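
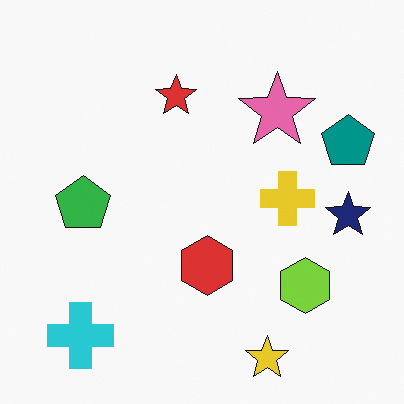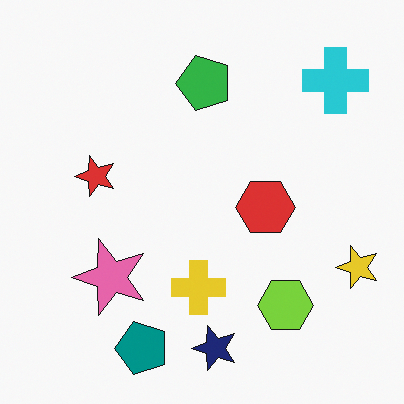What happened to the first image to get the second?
The transformation is: transposed (reflected across the top-left ↔ bottom-right diagonal).

Shapes have swapped their row and column positions — what was in the top-right is now in the bottom-left — a diagonal reflection.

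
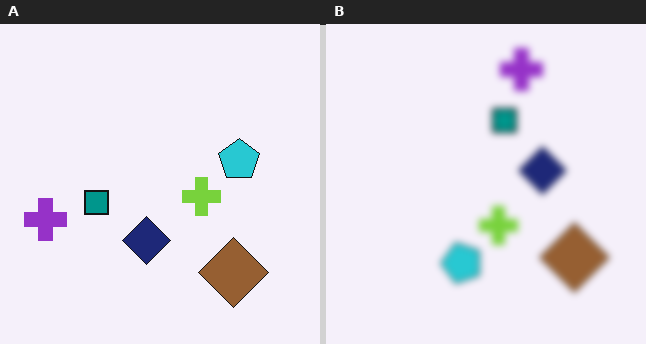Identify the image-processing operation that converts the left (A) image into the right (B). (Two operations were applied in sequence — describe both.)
Noticeably gaussian-blurred, then transposed (reflected across the top-left ↔ bottom-right diagonal).

Shape edges and outlines are uniformly softened across the whole image. Shapes have swapped their row and column positions — what was in the top-right is now in the bottom-left — a diagonal reflection.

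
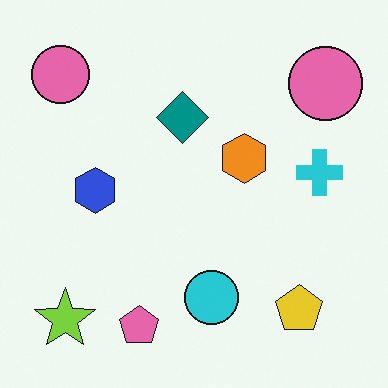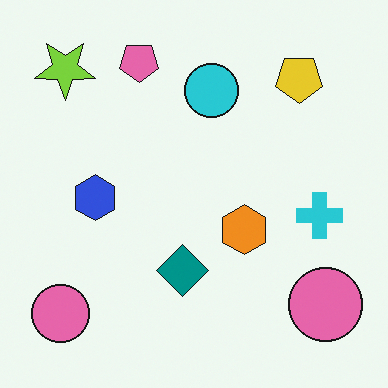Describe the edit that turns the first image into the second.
Flipped vertically (top ↔ bottom).

The pink pentagon is in the bottom of the first image and the top of the second — shapes on opposite sides of the horizontal midline have swapped in a mirror flip.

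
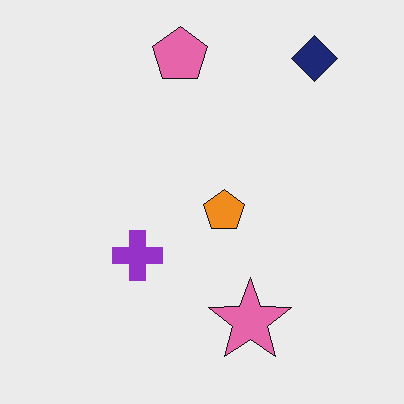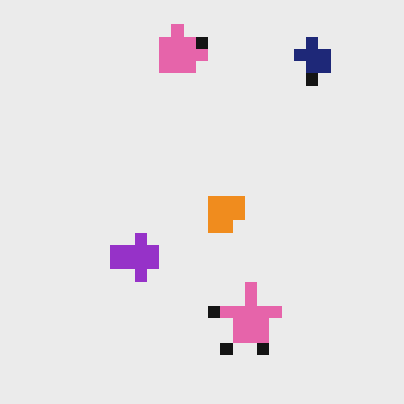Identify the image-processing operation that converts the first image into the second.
Heavily pixelated into large blocks.

Shapes are reduced to large square blocks; fine edges and outlines are lost — a downscale-then-upscale (mosaic) effect.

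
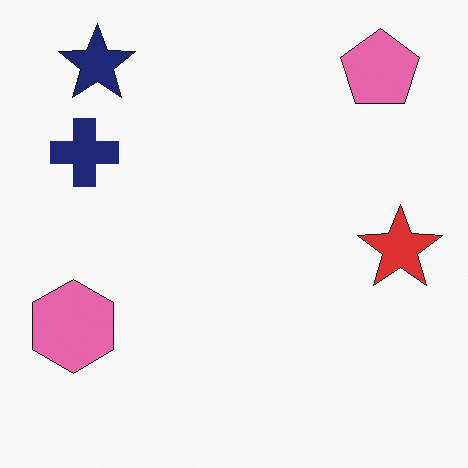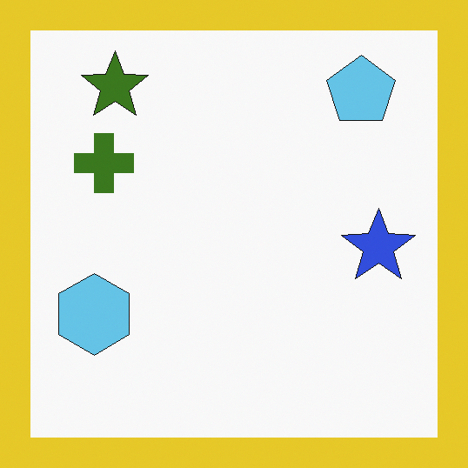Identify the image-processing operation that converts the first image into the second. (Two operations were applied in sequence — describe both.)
This is the original image hue-shifted by a large amount, then framed with a yellow border.

Every shape's color has rotated by the same amount around the hue wheel — a uniform hue shift. A solid yellow frame runs around the edge of the second image, with the content slightly shrunk inside it.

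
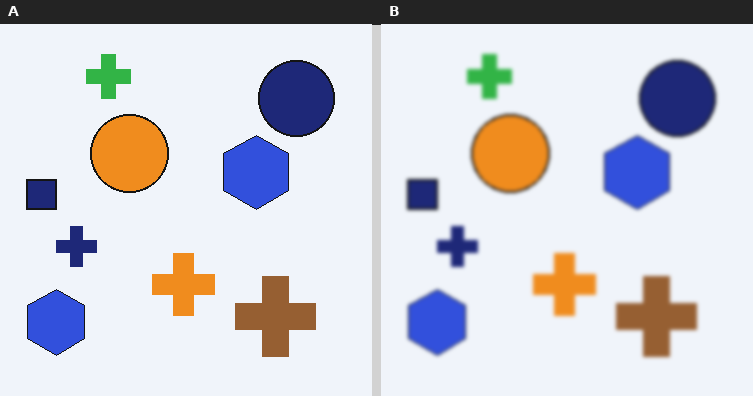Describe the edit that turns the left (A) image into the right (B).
This is the original image slightly softened.

Shape edges and outlines are uniformly softened across the whole image.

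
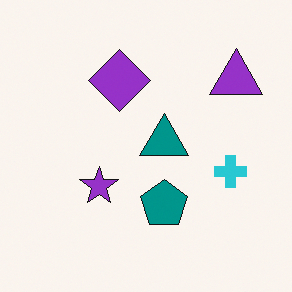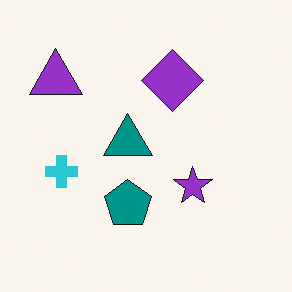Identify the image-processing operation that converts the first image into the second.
It was flipped horizontally (left ↔ right).

The purple triangle is in the top-right of the first image and the top-left of the second — shapes on opposite sides of the vertical midline have swapped in a mirror flip.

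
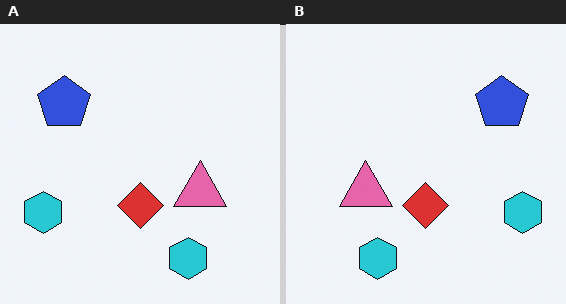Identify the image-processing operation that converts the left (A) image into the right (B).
Flipped horizontally (left ↔ right).

The blue pentagon is in the top-left of the left (A) image and the top-right of the right (B) — shapes on opposite sides of the vertical midline have swapped in a mirror flip.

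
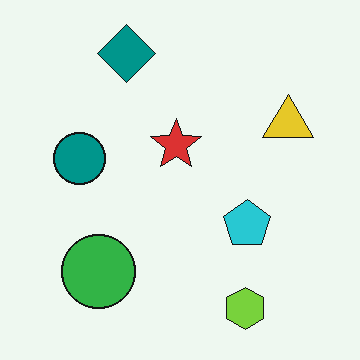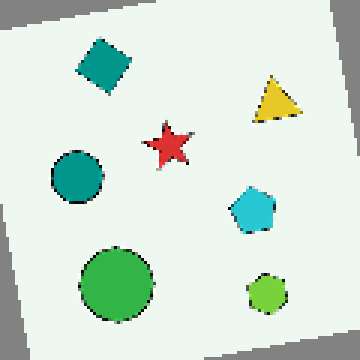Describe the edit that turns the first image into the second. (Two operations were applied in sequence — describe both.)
The image was rotated counter-clockwise by a small amount, then mildly pixelated.

Every shape is tilted by the same angle and the image corners show triangular fill wedges — a whole-image rotation by a non-right angle. Shapes are reduced to large square blocks; fine edges and outlines are lost — a downscale-then-upscale (mosaic) effect.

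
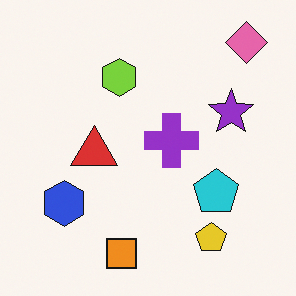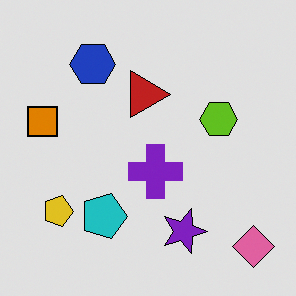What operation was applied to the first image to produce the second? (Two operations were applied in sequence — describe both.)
It was rotated 90° clockwise, then posterized to a reduced palette.

The pink diamond sits in the top-right of the first image and the bottom-right of the second — consistent with a whole-image 90° clockwise rotation. Each flat color has snapped to a coarser quantized level — most visibly, the near-white background has dropped to a flat grey.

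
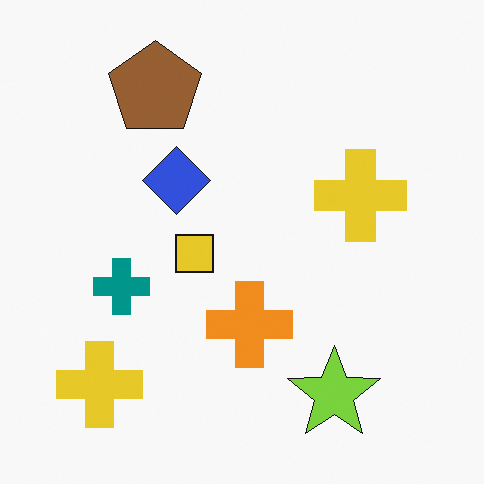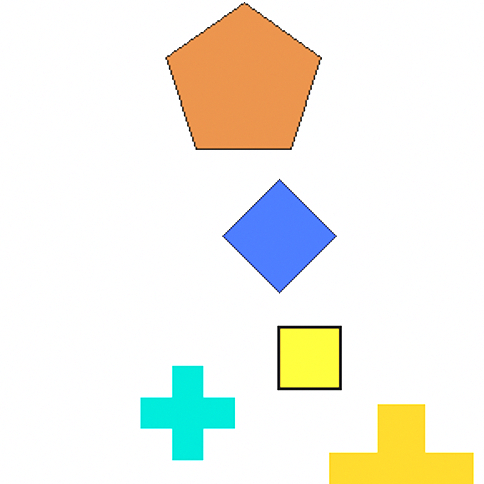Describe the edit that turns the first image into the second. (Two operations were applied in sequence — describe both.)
This is the original image cropped to a noticeably smaller region and rescaled, then noticeably brightened.

The visible shapes are larger and the field of view is narrower; shapes near the original edges may be partly or wholly outside the frame — a crop-and-rescale. Every pixel — background and shapes alike — is uniformly brightened.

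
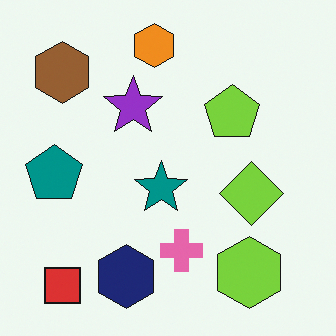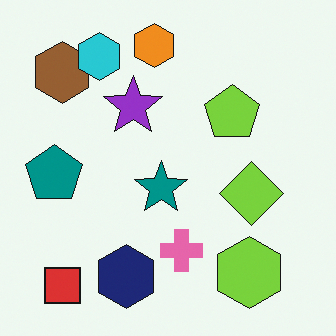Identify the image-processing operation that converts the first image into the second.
The second image is the first overlaid with an additional cyan hexagon.

A cyan hexagon appears in the second image that is absent from the first.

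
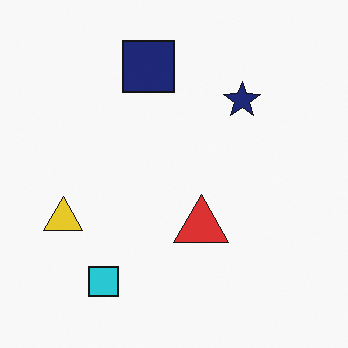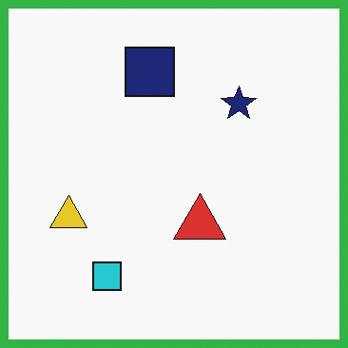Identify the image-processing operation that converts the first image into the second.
The image was framed with a green border.

A solid green frame runs around the edge of the second image, with the content slightly shrunk inside it.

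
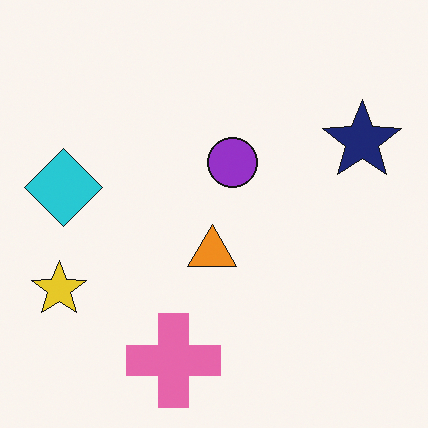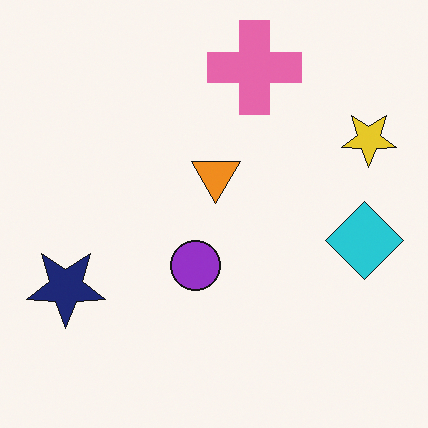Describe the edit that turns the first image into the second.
It was rotated 180°.

The yellow star sits in the bottom-left of the first image and the top-right of the second — consistent with a whole-image 180° rotation.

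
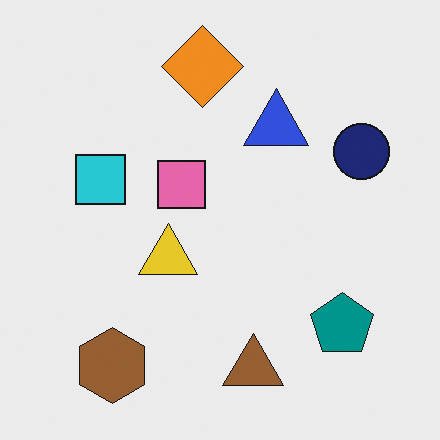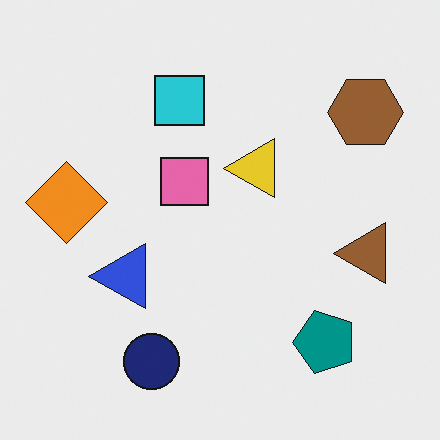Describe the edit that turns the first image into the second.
This is the original image transposed (reflected across the top-left ↔ bottom-right diagonal).

Shapes have swapped their row and column positions — what was in the top-right is now in the bottom-left — a diagonal reflection.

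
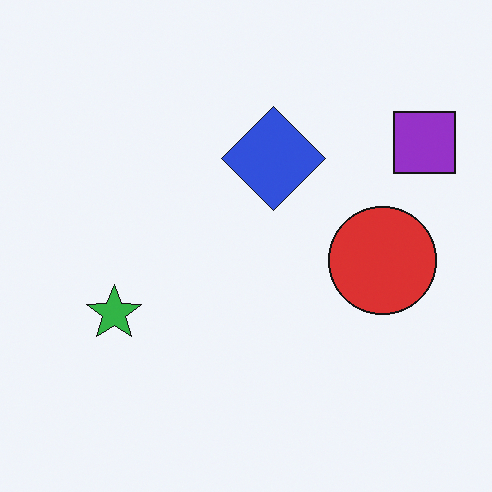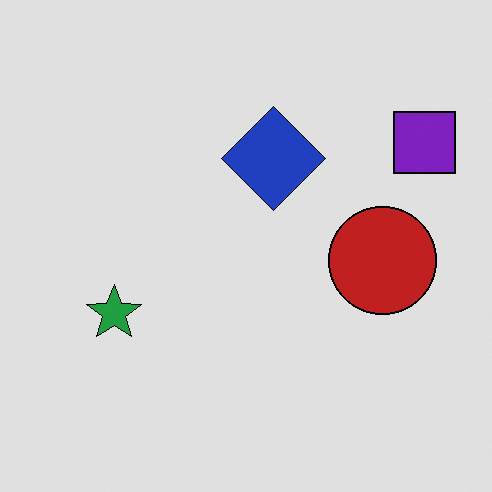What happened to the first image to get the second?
It was posterized to a reduced palette.

Each flat color has snapped to a coarser quantized level — most visibly, the near-white background has dropped to a flat grey.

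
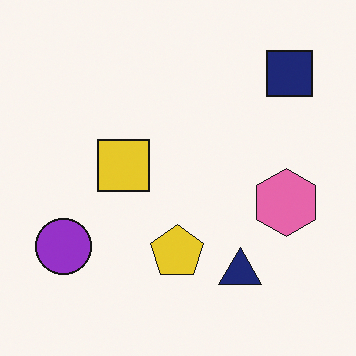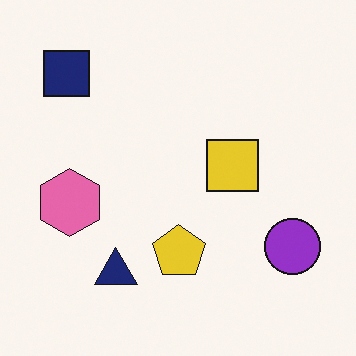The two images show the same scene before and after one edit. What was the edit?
Flipped horizontally (left ↔ right).

The purple circle is in the bottom-left of the first image and the bottom-right of the second — shapes on opposite sides of the vertical midline have swapped in a mirror flip.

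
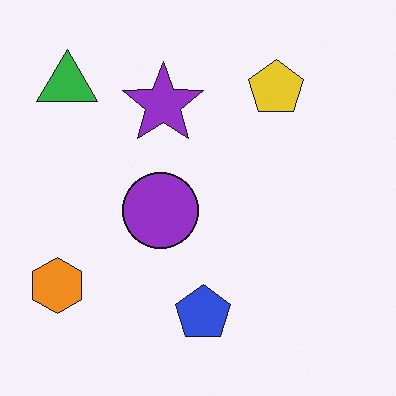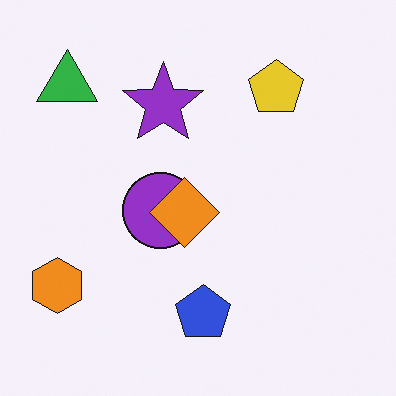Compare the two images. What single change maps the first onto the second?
Overlaid with an additional orange diamond.

An orange diamond appears in the second image that is absent from the first.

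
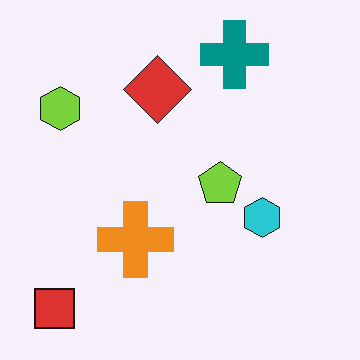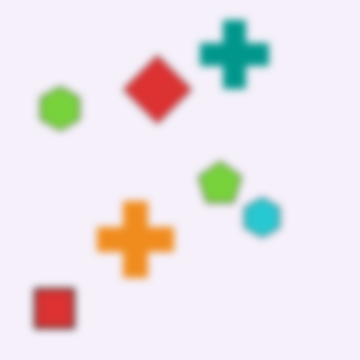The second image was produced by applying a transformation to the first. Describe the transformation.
Noticeably gaussian-blurred.

Shape edges and outlines are uniformly softened across the whole image.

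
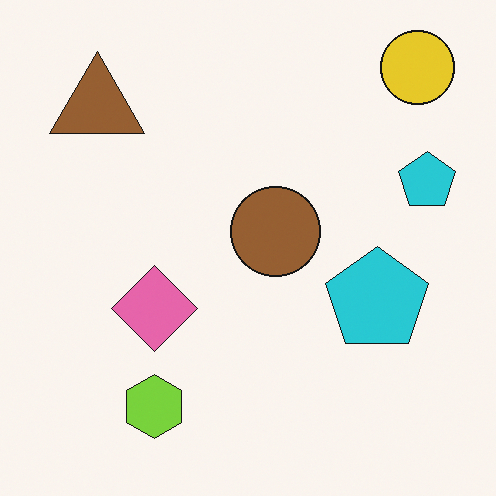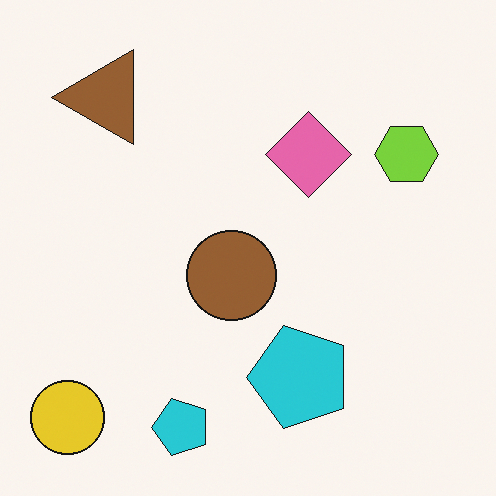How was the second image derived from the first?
The second image is the first transposed (reflected across the top-left ↔ bottom-right diagonal).

Shapes have swapped their row and column positions — what was in the top-right is now in the bottom-left — a diagonal reflection.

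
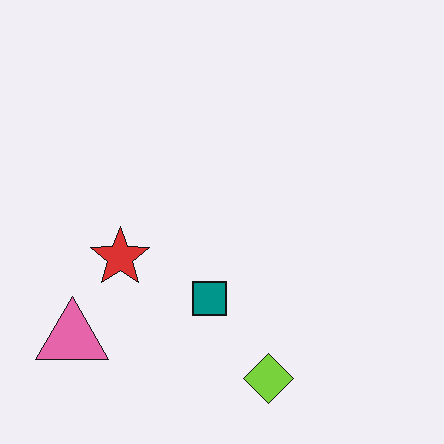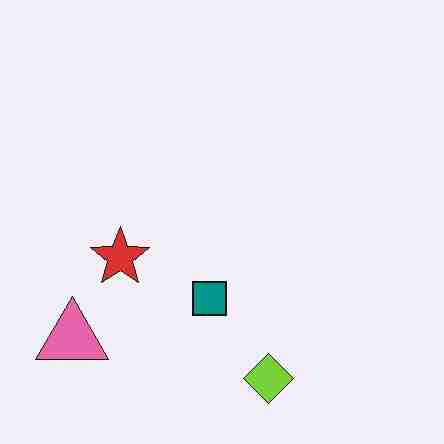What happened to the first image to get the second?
It was heavily JPEG-compressed with obvious blocking artifacts.

Blocky 8×8 compression artifacts appear around shape edges and the flat background shows ringing — characteristic JPEG degradation.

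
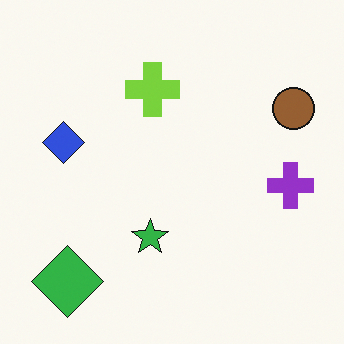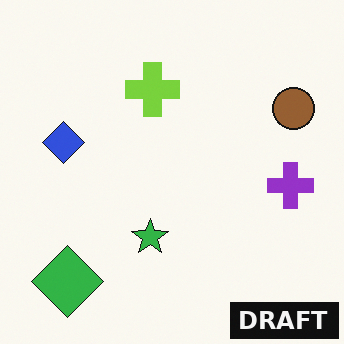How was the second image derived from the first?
The image was watermarked with the text "DRAFT" in the lower-right corner.

A dark label reading "DRAFT" appears in the lower-right corner.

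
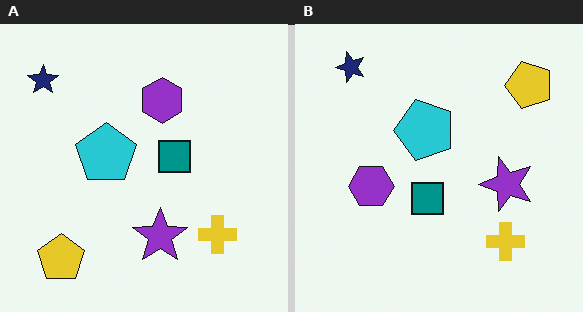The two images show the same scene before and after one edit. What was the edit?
This is the original image transposed (reflected across the top-left ↔ bottom-right diagonal).

Shapes have swapped their row and column positions — what was in the top-right is now in the bottom-left — a diagonal reflection.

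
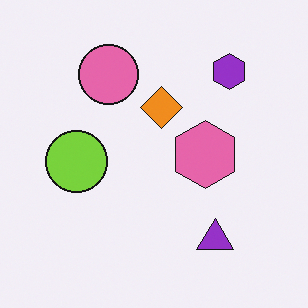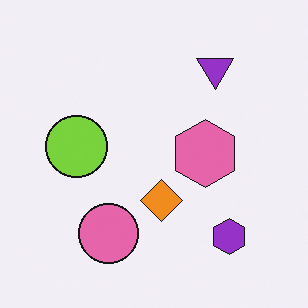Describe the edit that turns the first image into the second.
This is the original image flipped vertically (top ↔ bottom).

The purple triangle is in the bottom-right of the first image and the top-right of the second — shapes on opposite sides of the horizontal midline have swapped in a mirror flip.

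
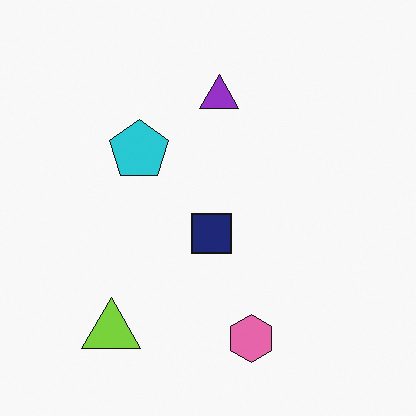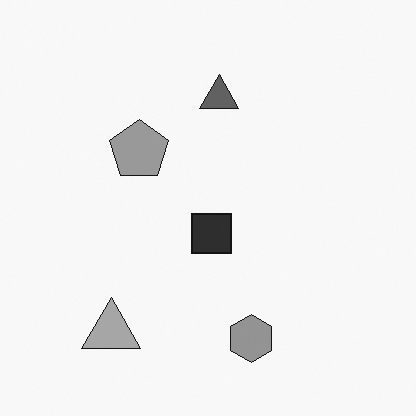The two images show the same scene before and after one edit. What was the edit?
The second image is the first converted to grayscale.

All color is removed — every shape is now a shade of grey.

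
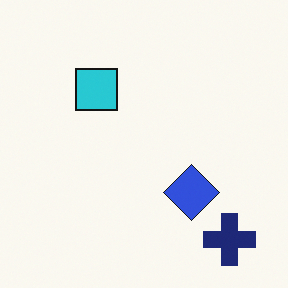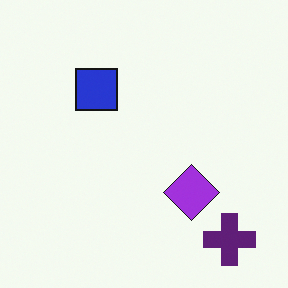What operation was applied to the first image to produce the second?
The image was hue-shifted by a small amount.

Every shape's color has rotated by the same amount around the hue wheel — a uniform hue shift.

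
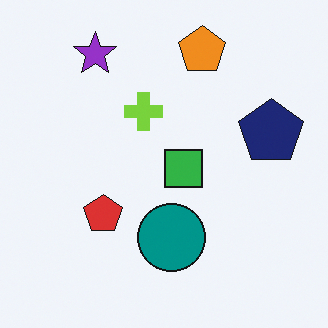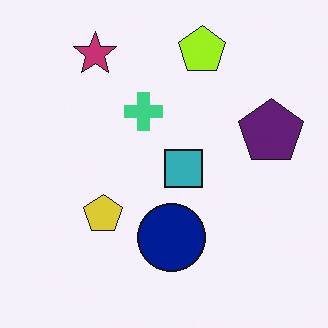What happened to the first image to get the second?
It was hue-shifted by a small amount.

Every shape's color has rotated by the same amount around the hue wheel — a uniform hue shift.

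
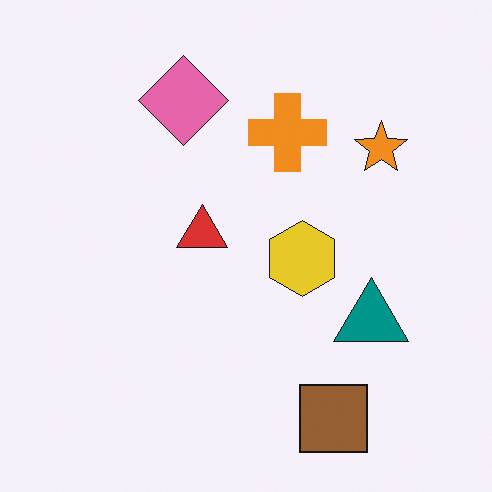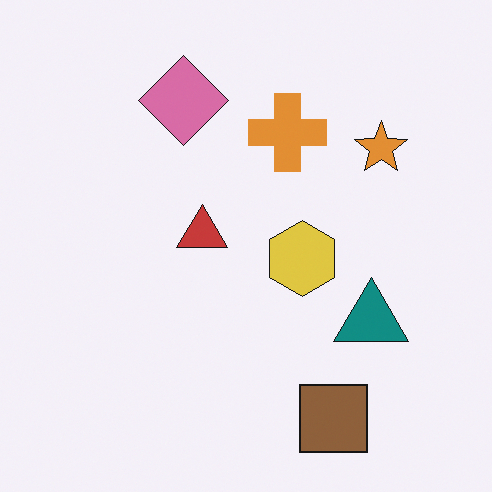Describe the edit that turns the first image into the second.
The transformation is: slightly desaturated.

All colors are more muted and greyish — a global saturation change.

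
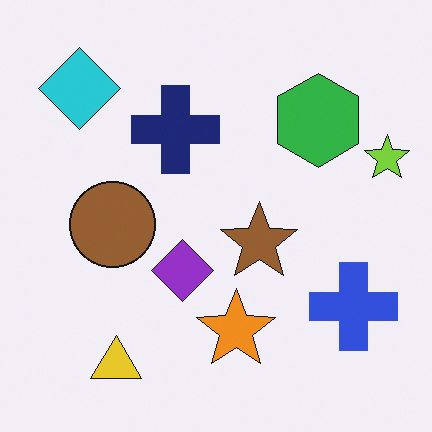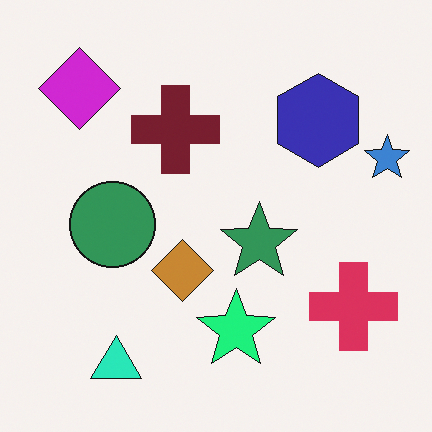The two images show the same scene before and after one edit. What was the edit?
It was hue-shifted by a moderate amount.

Every shape's color has rotated by the same amount around the hue wheel — a uniform hue shift.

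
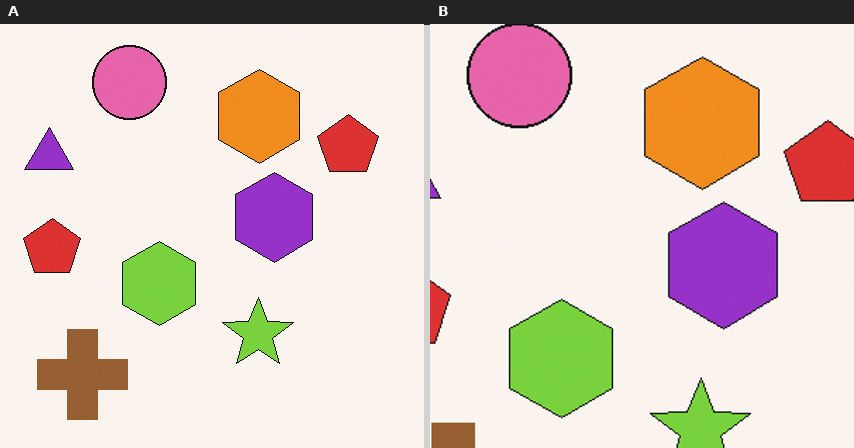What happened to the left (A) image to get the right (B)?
The transformation is: cropped to a modestly smaller region and rescaled.

The visible shapes are larger and the field of view is narrower; shapes near the original edges may be partly or wholly outside the frame — a crop-and-rescale.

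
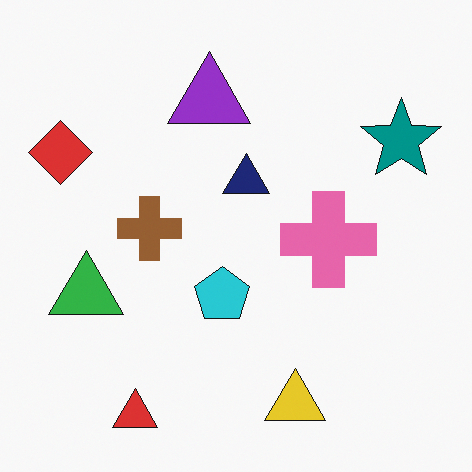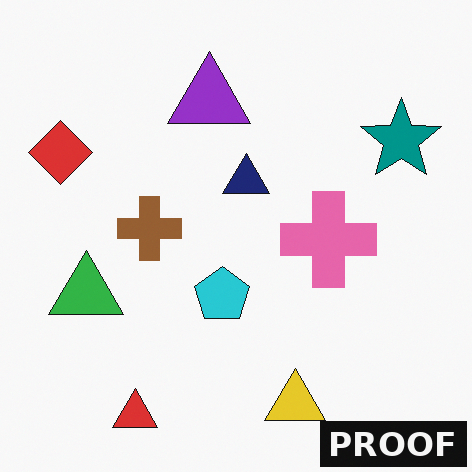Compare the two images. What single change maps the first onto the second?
The transformation is: watermarked with the text "PROOF" in the lower-right corner.

A dark label reading "PROOF" appears in the lower-right corner.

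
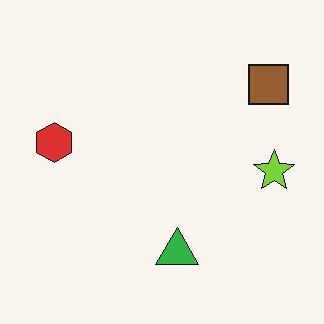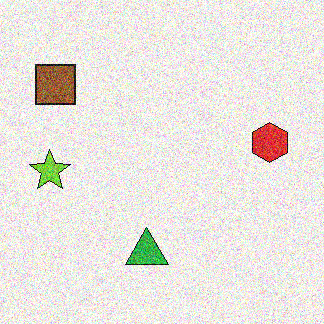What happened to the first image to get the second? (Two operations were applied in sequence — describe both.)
This is the original image flipped horizontally (left ↔ right), then degraded with a thick layer of grain.

The lime star is in the right of the first image and the left of the second — shapes on opposite sides of the vertical midline have swapped in a mirror flip. Random speckle covers the whole image, including the flat background.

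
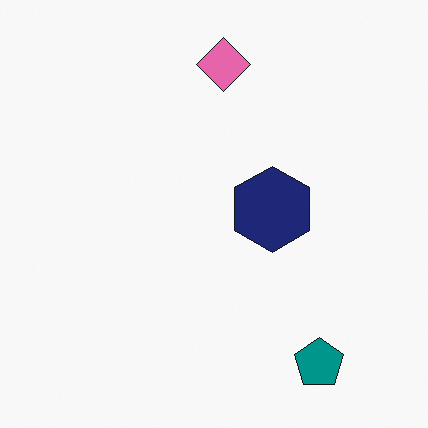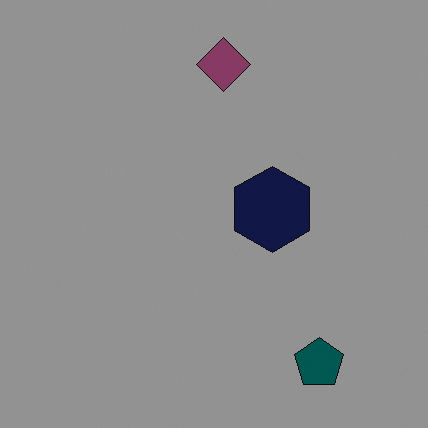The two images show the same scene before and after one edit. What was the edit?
The image was darkened a lot.

Every pixel — background and shapes alike — is uniformly darkened.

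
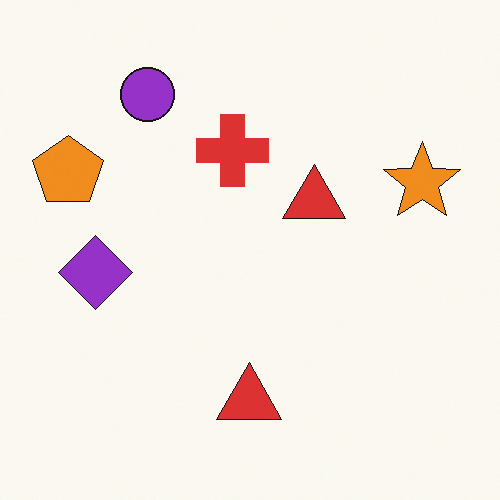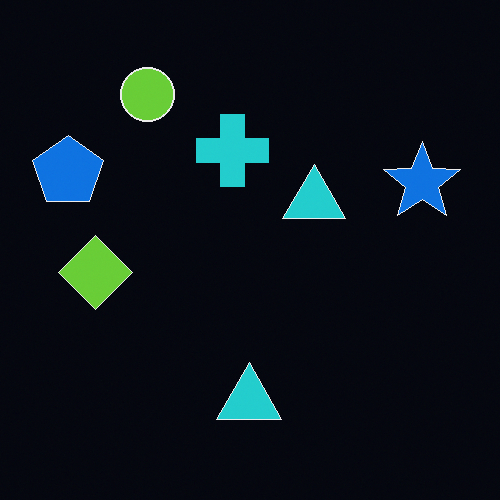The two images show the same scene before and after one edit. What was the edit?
The image was color-inverted (negative).

The light background has become dark and every shape's color is its complement — a photographic negative.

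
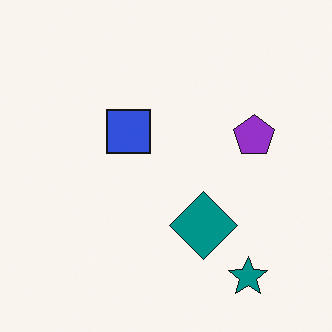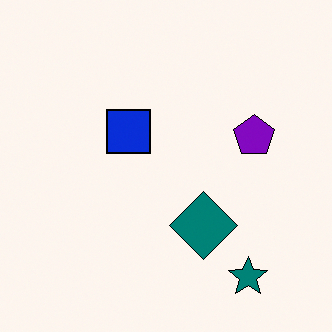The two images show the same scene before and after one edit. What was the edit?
This is the original image given slightly increased contrast.

Tones are pushed away from mid-grey across the whole image — a global contrast change.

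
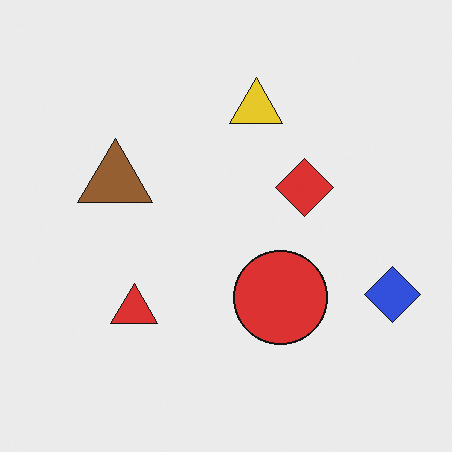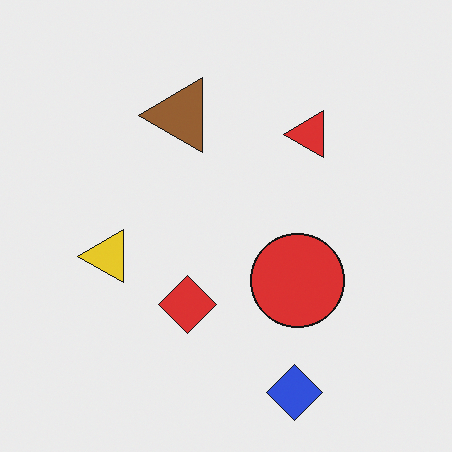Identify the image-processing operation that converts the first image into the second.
The image was transposed (reflected across the top-left ↔ bottom-right diagonal).

Shapes have swapped their row and column positions — what was in the top-right is now in the bottom-left — a diagonal reflection.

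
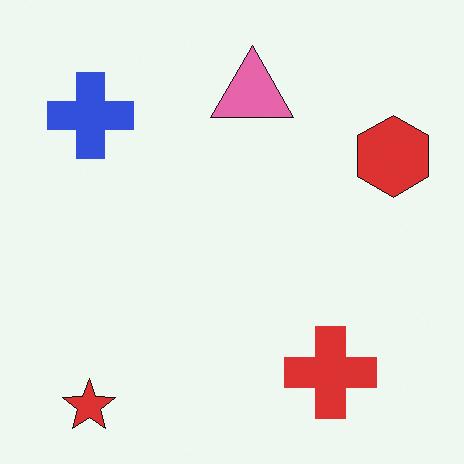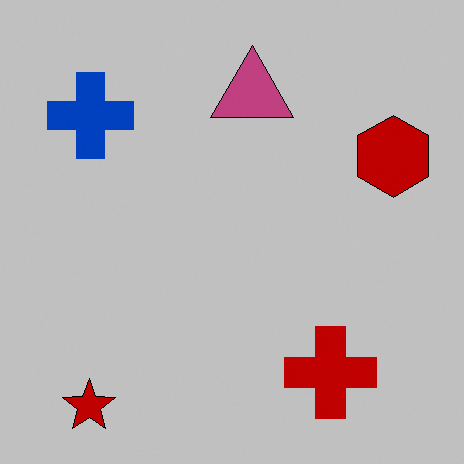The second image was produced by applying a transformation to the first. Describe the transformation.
Heavily posterized to just a handful of flat colors.

Each flat color has snapped to a coarser quantized level — most visibly, the near-white background has dropped to a flat grey.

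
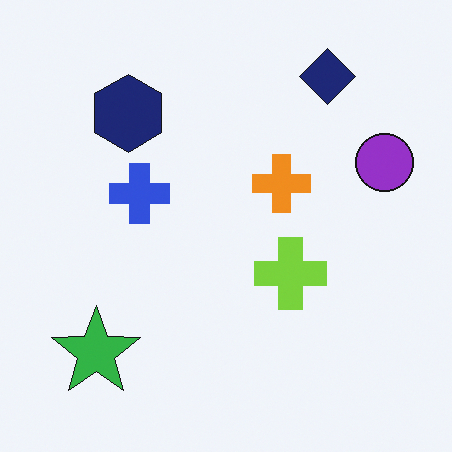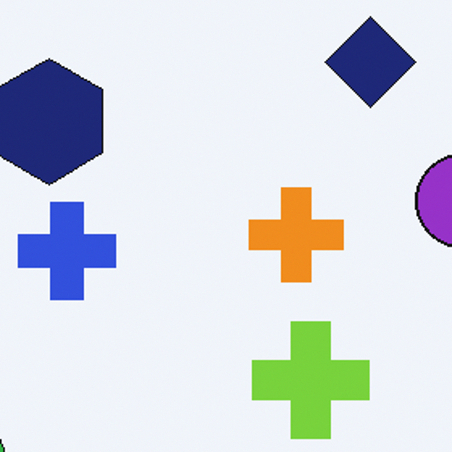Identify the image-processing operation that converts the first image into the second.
The image was cropped to a modestly smaller region and rescaled.

The visible shapes are larger and the field of view is narrower; shapes near the original edges may be partly or wholly outside the frame — a crop-and-rescale.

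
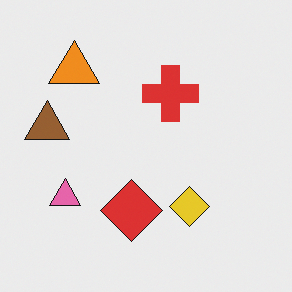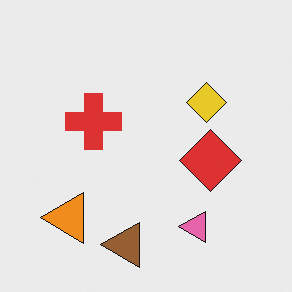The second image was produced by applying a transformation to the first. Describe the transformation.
Rotated 90° counter-clockwise.

The orange triangle sits in the top-left of the first image and the bottom-left of the second — consistent with a whole-image 90° counter-clockwise rotation.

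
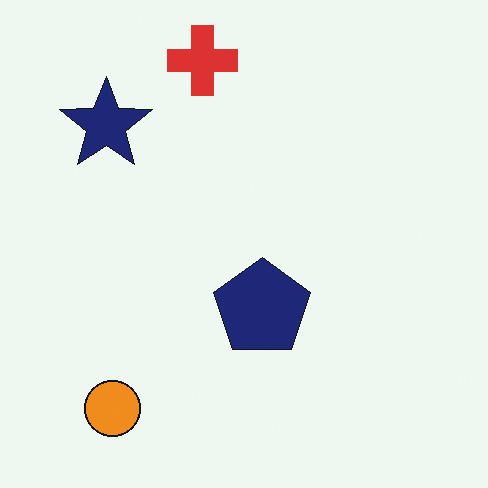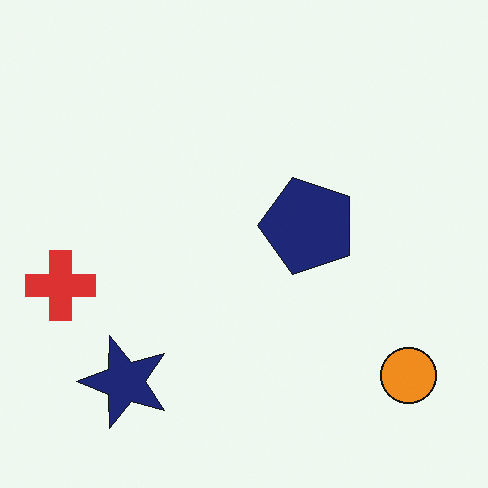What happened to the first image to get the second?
The image was rotated 90° counter-clockwise.

The orange circle sits in the bottom-left of the first image and the bottom-right of the second — consistent with a whole-image 90° counter-clockwise rotation.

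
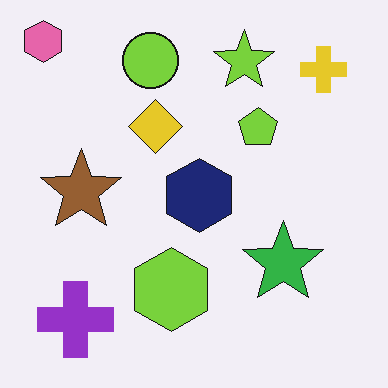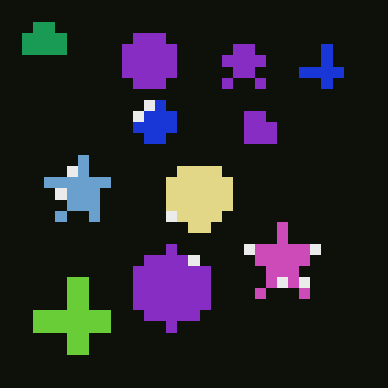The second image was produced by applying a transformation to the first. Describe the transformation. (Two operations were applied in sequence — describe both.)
The second image is the first color-inverted (negative), then coarsely pixelated.

The light background has become dark and every shape's color is its complement — a photographic negative. Shapes are reduced to large square blocks; fine edges and outlines are lost — a downscale-then-upscale (mosaic) effect.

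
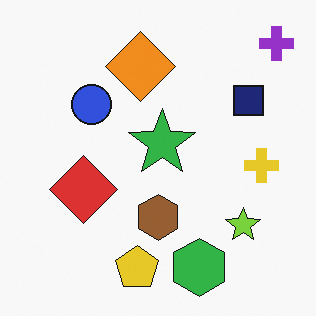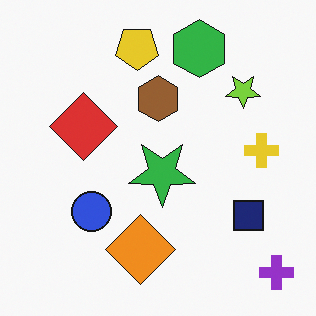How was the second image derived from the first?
It was flipped vertically (top ↔ bottom).

The purple cross is in the top-right of the first image and the bottom-right of the second — shapes on opposite sides of the horizontal midline have swapped in a mirror flip.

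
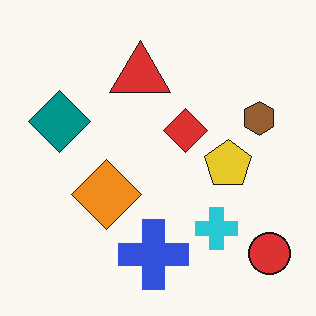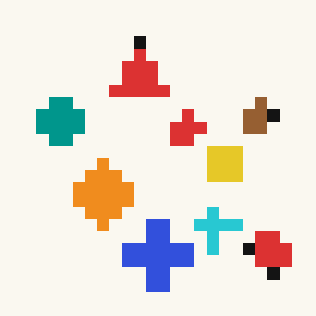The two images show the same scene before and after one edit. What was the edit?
It was coarsely pixelated.

Shapes are reduced to large square blocks; fine edges and outlines are lost — a downscale-then-upscale (mosaic) effect.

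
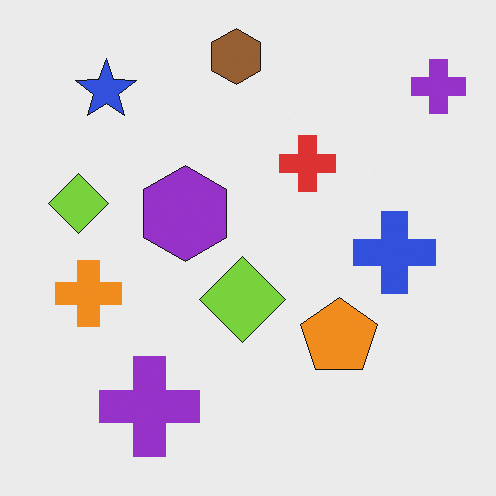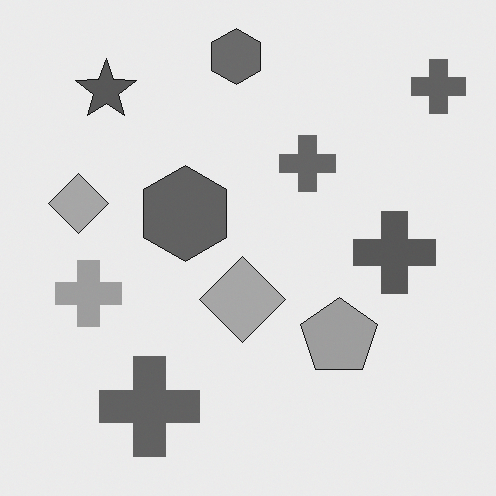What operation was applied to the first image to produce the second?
The transformation is: converted to grayscale.

All color is removed — every shape is now a shade of grey.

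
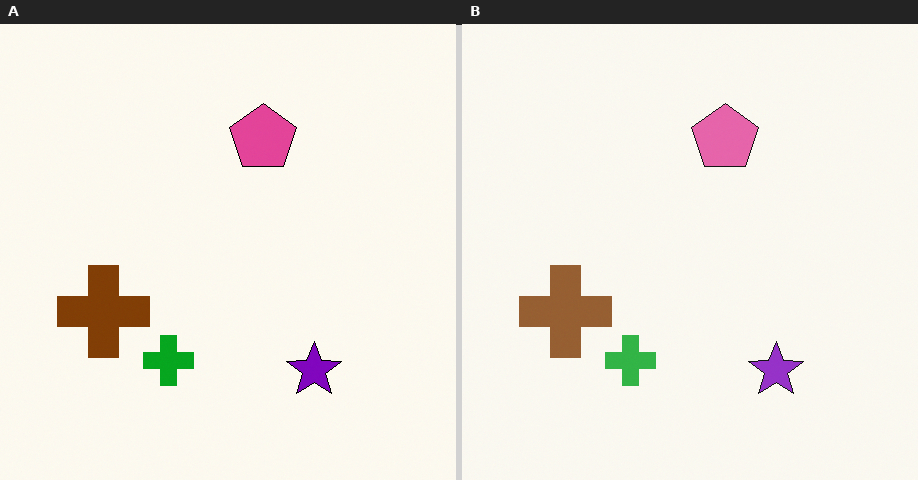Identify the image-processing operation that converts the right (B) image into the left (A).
It was given slightly increased contrast.

Tones are pushed away from mid-grey across the whole image — a global contrast change.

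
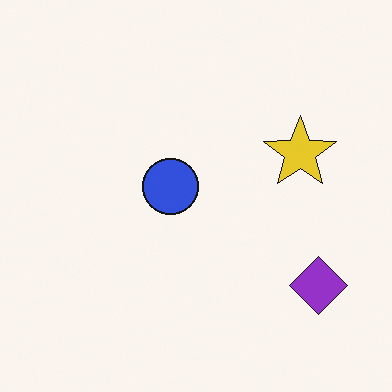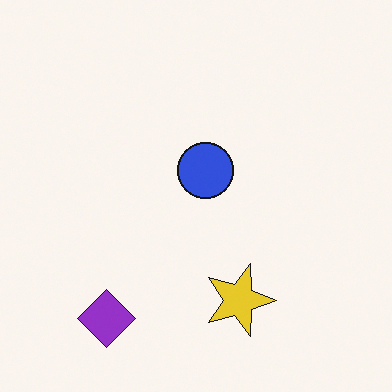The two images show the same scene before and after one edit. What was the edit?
Rotated 90° clockwise.

The purple diamond sits in the bottom-right of the first image and the bottom-left of the second — consistent with a whole-image 90° clockwise rotation.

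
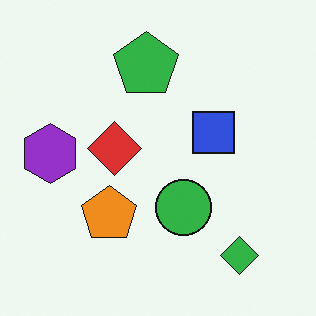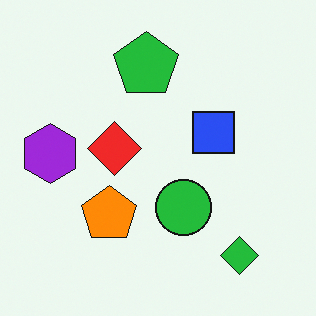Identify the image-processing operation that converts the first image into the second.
Slightly oversaturated.

All colors are more vivid — a global saturation change.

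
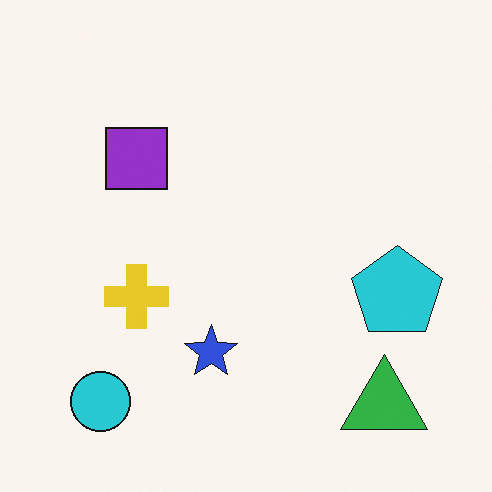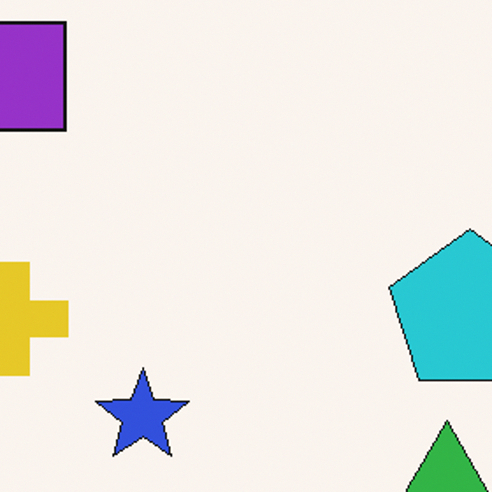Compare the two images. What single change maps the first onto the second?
Cropped to a noticeably smaller region and rescaled.

The visible shapes are larger and the field of view is narrower; shapes near the original edges may be partly or wholly outside the frame — a crop-and-rescale.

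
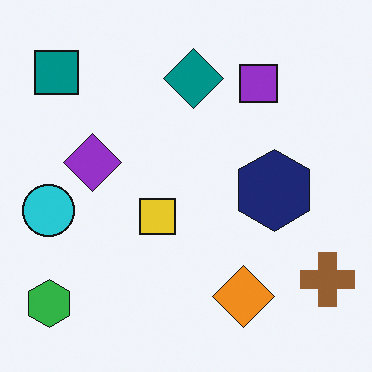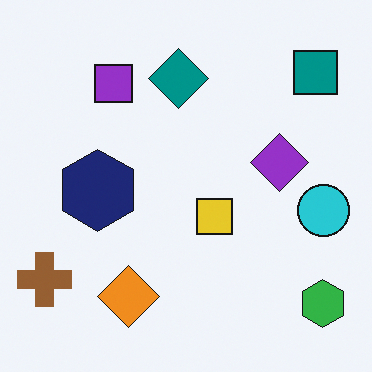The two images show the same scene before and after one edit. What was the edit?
This is the original image flipped horizontally (left ↔ right).

The brown cross is in the bottom-right of the first image and the bottom-left of the second — shapes on opposite sides of the vertical midline have swapped in a mirror flip.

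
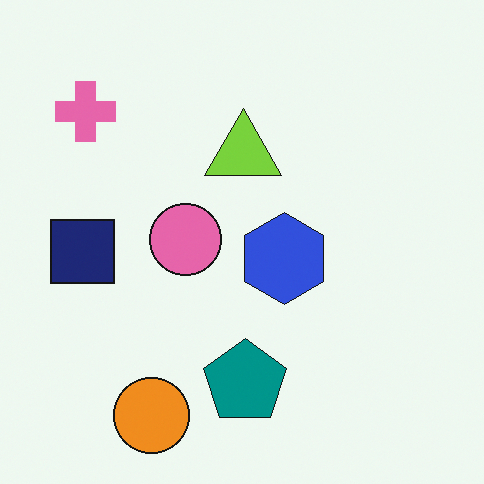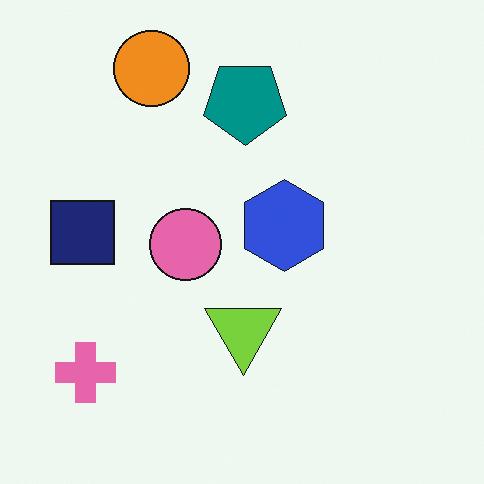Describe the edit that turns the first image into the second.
It was flipped vertically (top ↔ bottom).

The orange circle is in the bottom-left of the first image and the top-left of the second — shapes on opposite sides of the horizontal midline have swapped in a mirror flip.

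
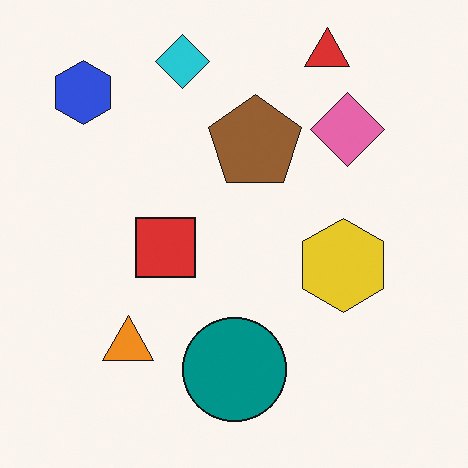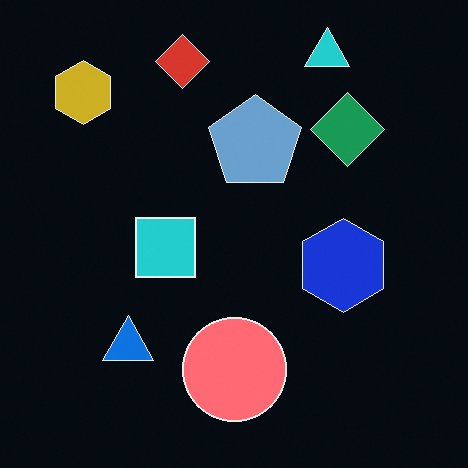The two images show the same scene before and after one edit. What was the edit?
Color-inverted (negative).

The light background has become dark and every shape's color is its complement — a photographic negative.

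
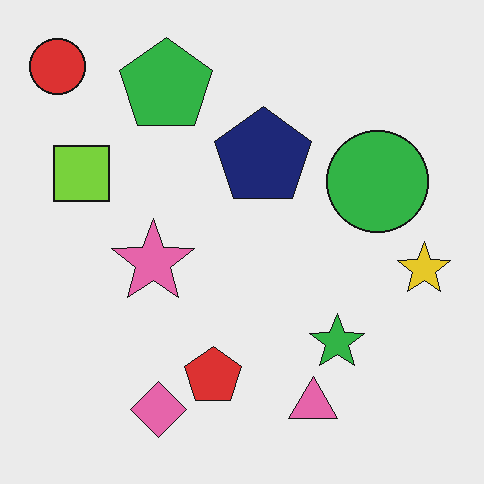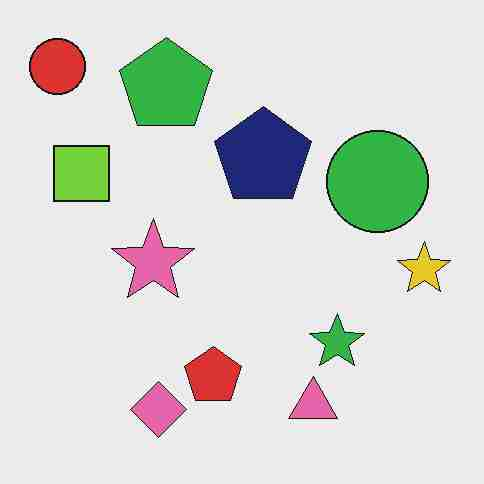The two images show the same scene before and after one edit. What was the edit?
Degraded with heavy JPEG compression.

Blocky 8×8 compression artifacts appear around shape edges and the flat background shows ringing — characteristic JPEG degradation.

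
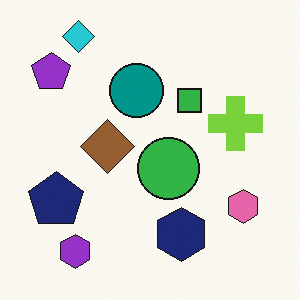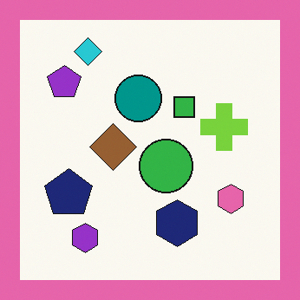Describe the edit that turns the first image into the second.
The image was framed with a pink border.

A solid pink frame runs around the edge of the second image, with the content slightly shrunk inside it.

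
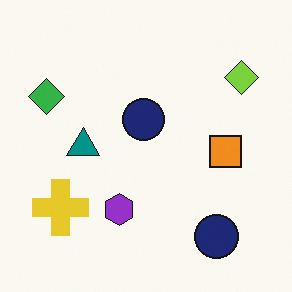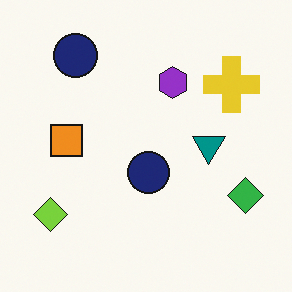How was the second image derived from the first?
It was rotated 180°.

The lime diamond sits in the top-right of the first image and the bottom-left of the second — consistent with a whole-image 180° rotation.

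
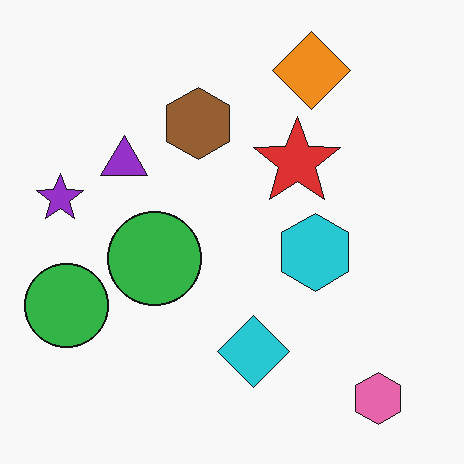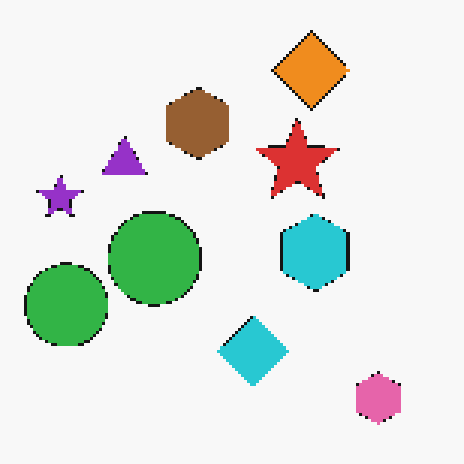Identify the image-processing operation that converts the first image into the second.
The transformation is: mildly pixelated.

Shapes are reduced to large square blocks; fine edges and outlines are lost — a downscale-then-upscale (mosaic) effect.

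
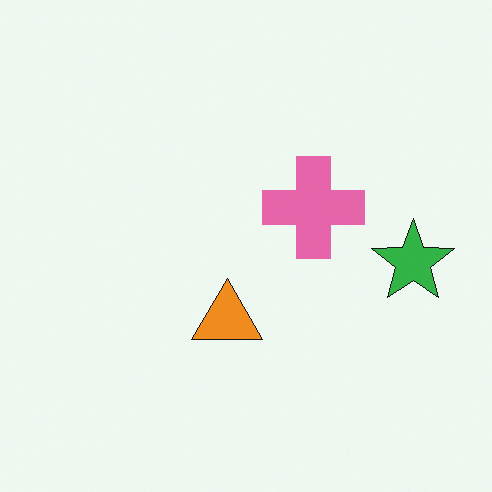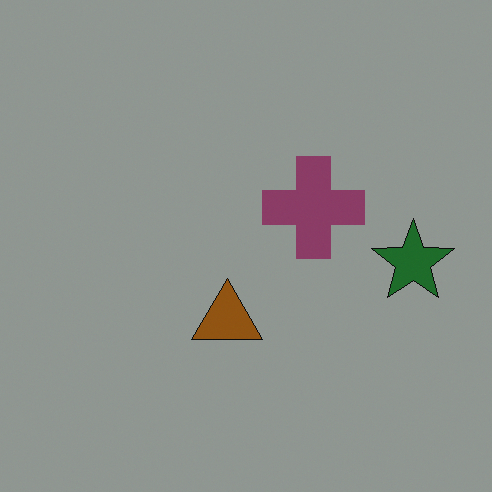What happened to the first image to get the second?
Noticeably darkened.

Every pixel — background and shapes alike — is uniformly darkened.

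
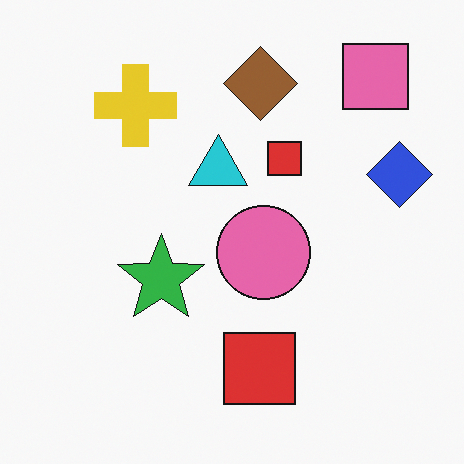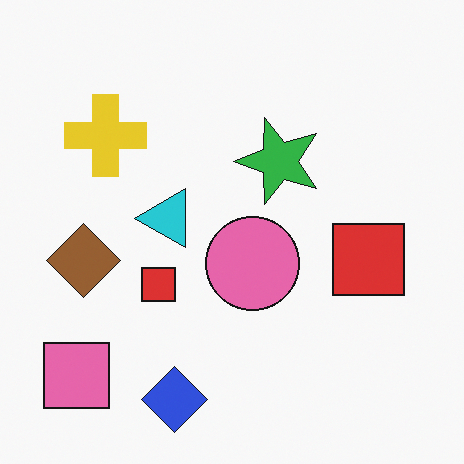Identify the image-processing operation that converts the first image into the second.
Transposed (reflected across the top-left ↔ bottom-right diagonal).

Shapes have swapped their row and column positions — what was in the top-right is now in the bottom-left — a diagonal reflection.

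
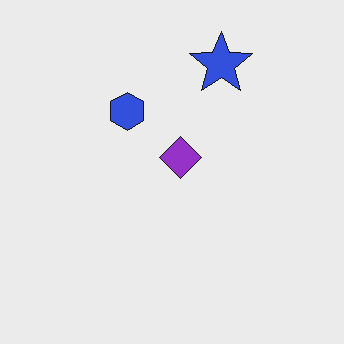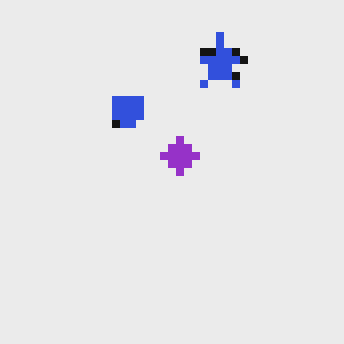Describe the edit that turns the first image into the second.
The transformation is: pixelated into visible square blocks.

Shapes are reduced to large square blocks; fine edges and outlines are lost — a downscale-then-upscale (mosaic) effect.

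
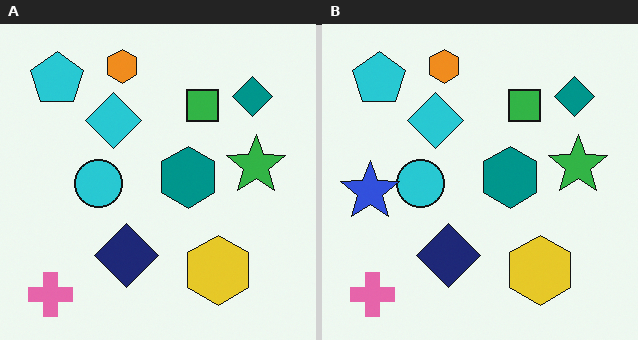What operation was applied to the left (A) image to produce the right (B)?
It was overlaid with an additional blue star.

A blue star appears in the right (B) image that is absent from the left (A).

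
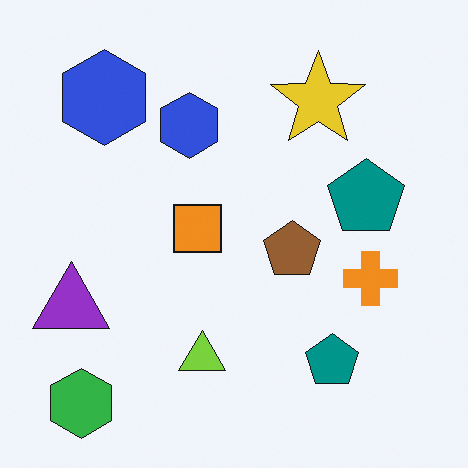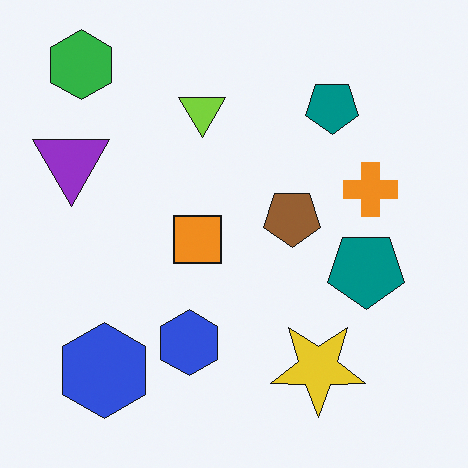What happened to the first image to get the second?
Flipped vertically (top ↔ bottom).

The green hexagon is in the bottom-left of the first image and the top-left of the second — shapes on opposite sides of the horizontal midline have swapped in a mirror flip.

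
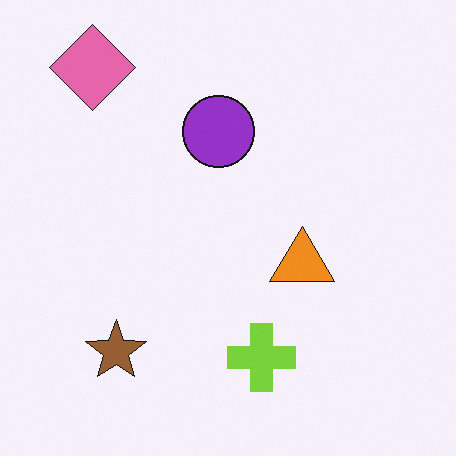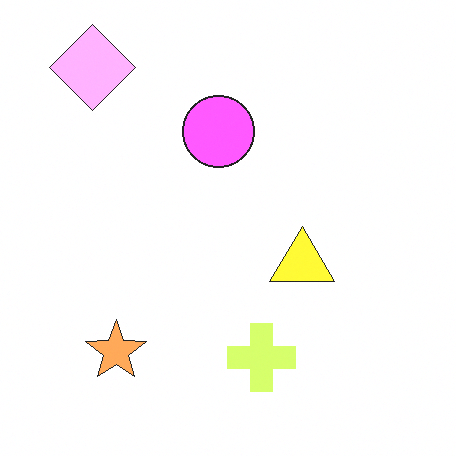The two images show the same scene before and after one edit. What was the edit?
Brightened a lot.

Every pixel — background and shapes alike — is uniformly brightened.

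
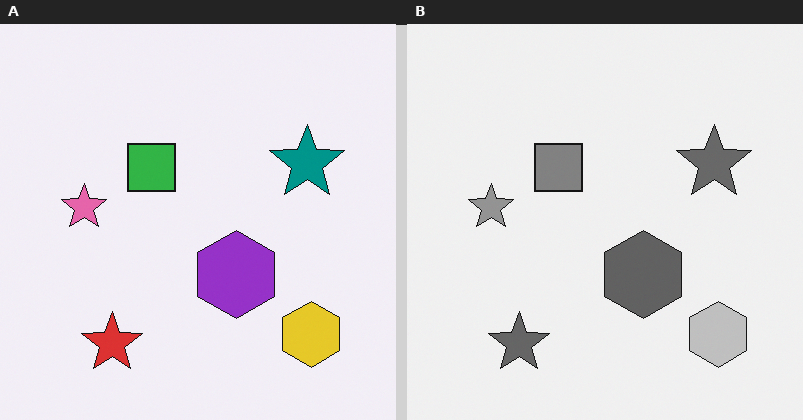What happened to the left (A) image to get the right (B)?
The right (B) image is the left (A) converted to grayscale.

All color is removed — every shape is now a shade of grey.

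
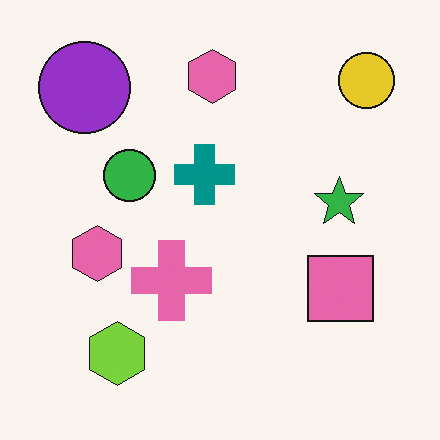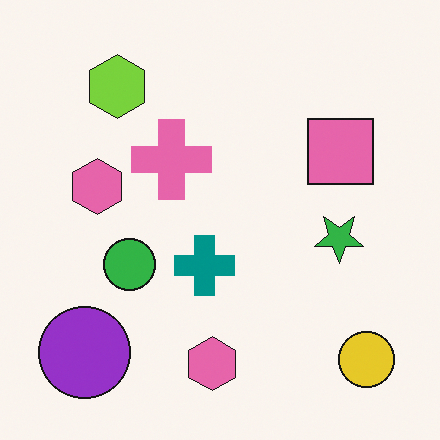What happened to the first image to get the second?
The second image is the first flipped vertically (top ↔ bottom).

The yellow circle is in the top-right of the first image and the bottom-right of the second — shapes on opposite sides of the horizontal midline have swapped in a mirror flip.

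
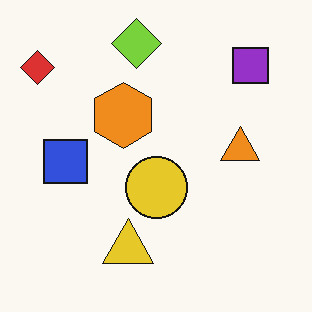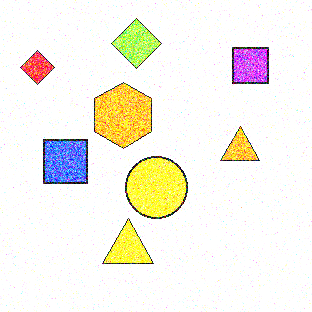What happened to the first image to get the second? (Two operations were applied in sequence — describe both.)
The image was degraded with heavy additive noise, then noticeably brightened.

Random speckle covers the whole image, including the flat background. Every pixel — background and shapes alike — is uniformly brightened.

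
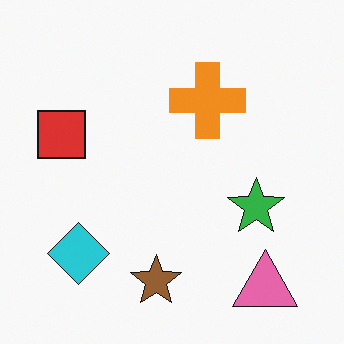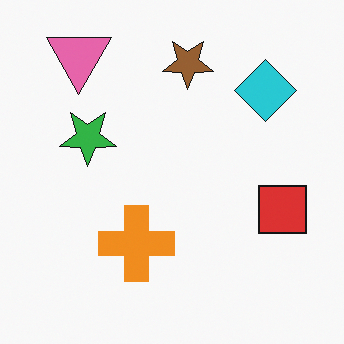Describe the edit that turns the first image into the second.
The image was rotated 180°.

The pink triangle sits in the bottom-right of the first image and the top-left of the second — consistent with a whole-image 180° rotation.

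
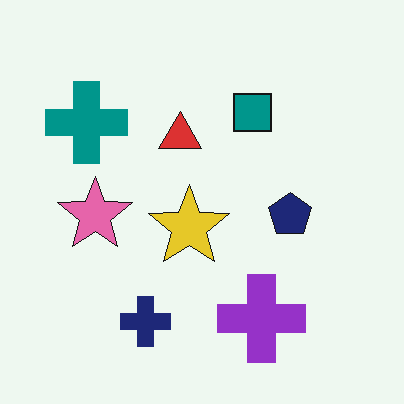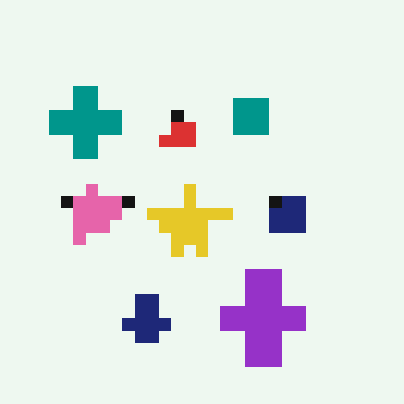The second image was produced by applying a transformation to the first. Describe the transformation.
Coarsely pixelated.

Shapes are reduced to large square blocks; fine edges and outlines are lost — a downscale-then-upscale (mosaic) effect.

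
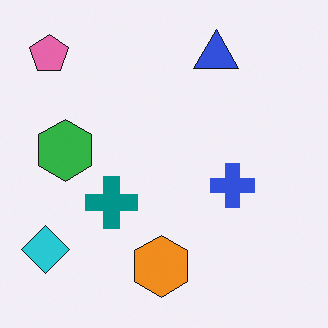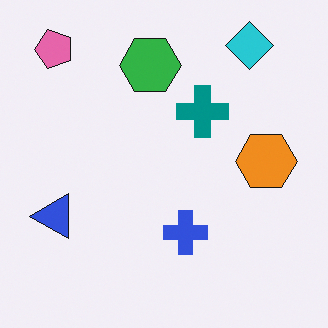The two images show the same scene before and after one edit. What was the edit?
This is the original image transposed (reflected across the top-left ↔ bottom-right diagonal).

Shapes have swapped their row and column positions — what was in the top-right is now in the bottom-left — a diagonal reflection.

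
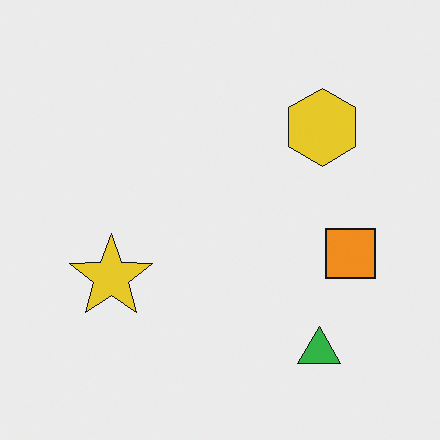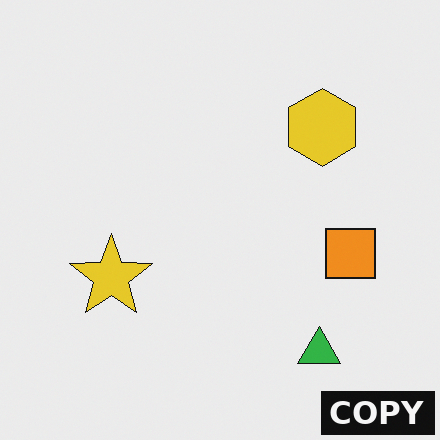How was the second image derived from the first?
The image was watermarked with the text "COPY" in the lower-right corner.

A dark label reading "COPY" appears in the lower-right corner.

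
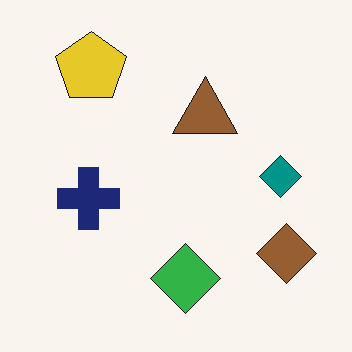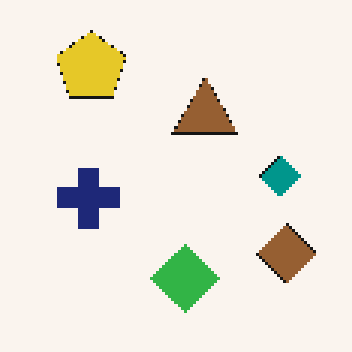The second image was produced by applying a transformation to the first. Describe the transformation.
The image was mildly pixelated.

Shapes are reduced to large square blocks; fine edges and outlines are lost — a downscale-then-upscale (mosaic) effect.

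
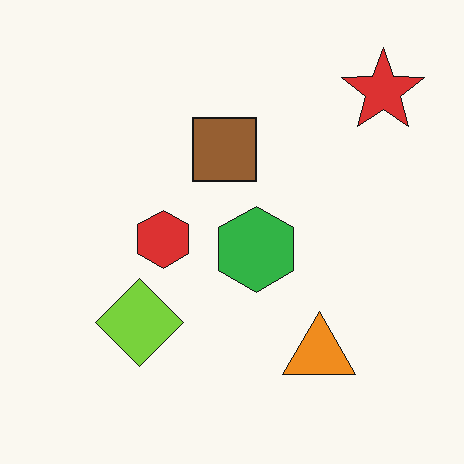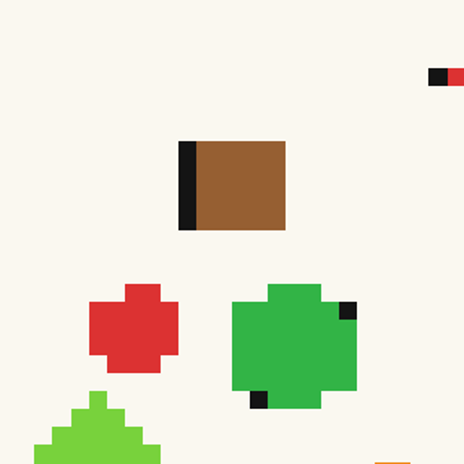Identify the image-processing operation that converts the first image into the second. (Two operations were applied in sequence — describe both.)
Coarsely pixelated, then cropped tightly and scaled back up.

Shapes are reduced to large square blocks; fine edges and outlines are lost — a downscale-then-upscale (mosaic) effect. The visible shapes are larger and the field of view is narrower; shapes near the original edges may be partly or wholly outside the frame — a crop-and-rescale.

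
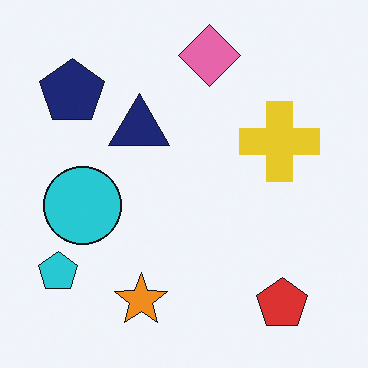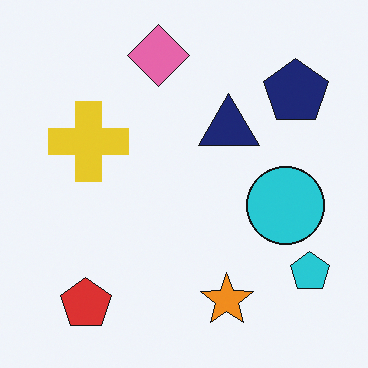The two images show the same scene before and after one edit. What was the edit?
Flipped horizontally (left ↔ right).

The cyan pentagon is in the bottom-left of the first image and the bottom-right of the second — shapes on opposite sides of the vertical midline have swapped in a mirror flip.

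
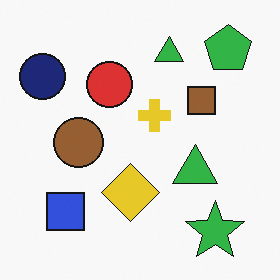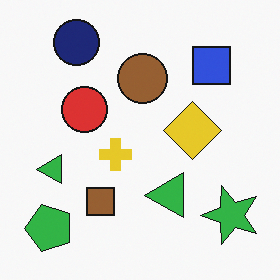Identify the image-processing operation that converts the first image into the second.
It was transposed (reflected across the top-left ↔ bottom-right diagonal).

Shapes have swapped their row and column positions — what was in the top-right is now in the bottom-left — a diagonal reflection.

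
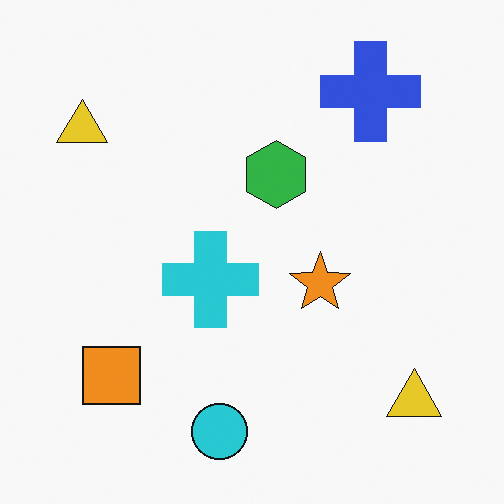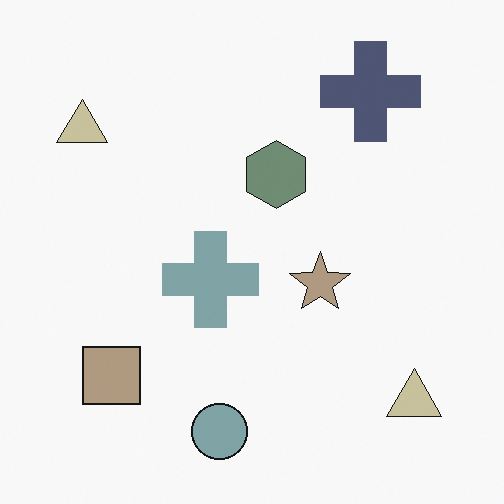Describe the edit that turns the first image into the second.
The transformation is: made much more muted (saturation change).

All colors are more muted and greyish — a global saturation change.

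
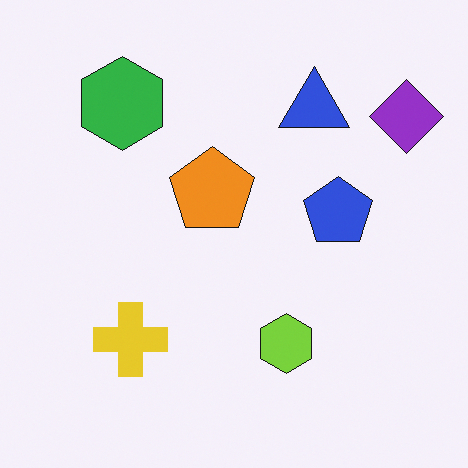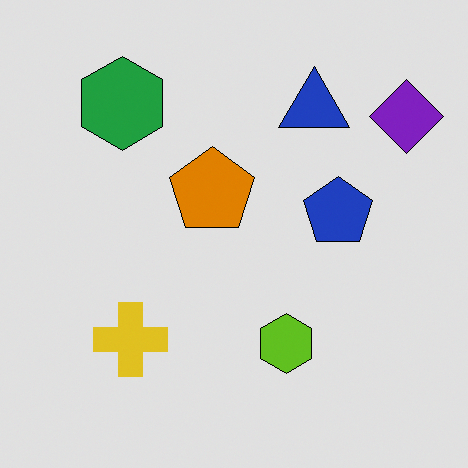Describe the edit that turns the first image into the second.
The second image is the first moderately posterized.

Each flat color has snapped to a coarser quantized level — most visibly, the near-white background has dropped to a flat grey.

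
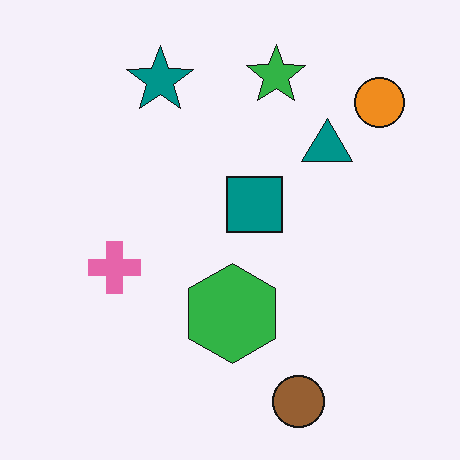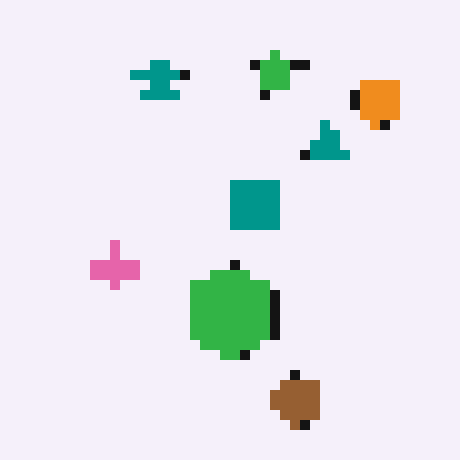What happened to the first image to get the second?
This is the original image heavily pixelated into large blocks.

Shapes are reduced to large square blocks; fine edges and outlines are lost — a downscale-then-upscale (mosaic) effect.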